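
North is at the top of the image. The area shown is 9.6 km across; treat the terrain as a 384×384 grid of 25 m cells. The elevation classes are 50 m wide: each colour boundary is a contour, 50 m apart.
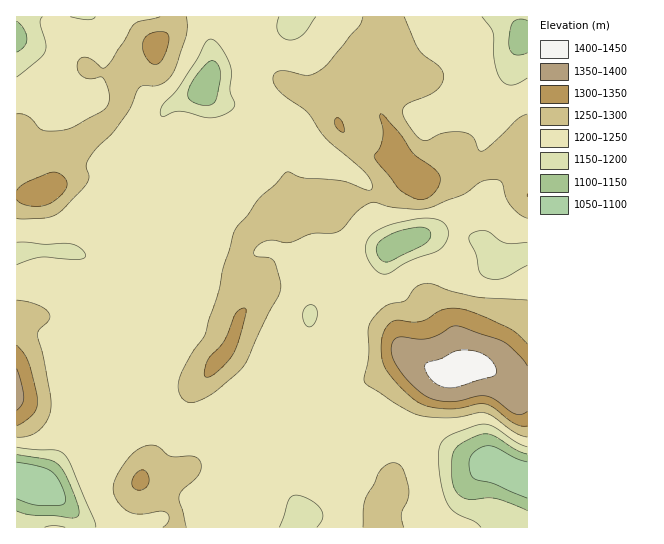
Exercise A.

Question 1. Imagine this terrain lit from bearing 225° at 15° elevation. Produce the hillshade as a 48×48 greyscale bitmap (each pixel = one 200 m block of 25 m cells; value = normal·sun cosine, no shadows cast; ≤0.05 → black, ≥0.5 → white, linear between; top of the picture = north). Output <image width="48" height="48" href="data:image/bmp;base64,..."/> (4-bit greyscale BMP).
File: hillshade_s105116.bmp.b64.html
<image width="48" height="48" href="data:image/bmp;base64,Qk32BAAAAAAAAHYAAAAoAAAAMAAAADAAAAABAAQAAAAAAIAEAAATCwAAEwsAABAAAAAAAAAAAAAAABEREQAiIiIAMzMzAERERABVVVUAZmZmAHd3dwCIiIgAmZmZAKqqqgC7u7sAzMzMAN3d3QDu7u4A////AGQgA5uoiIh2VniHd2Z4mYiZZWZmUzRWdiEROMuZmYh2V4iHd2Z5qYiYVWZlMzRVQxI0neqZqph2Z3d3d2aKqYiHZmZkIjRCEUVp38mKqYd3d3d3d2eZiIiHd2ZTEjQhEnis/qiJl2Z3d3d3d3iIh3h3d2ZTEkQzRrzf/Jd4hlVVVWd3d3d3d3d3dmZTI0VWiu7u2od3dkRFVWd3d3d3d3d3dmZTNGZ63+27qHd3dlVWZmZnd3d3d3d3dmZVV4m+/7qIiHd3dmZnZlVnd3d3d3d3d3dniZvv/5h3d3d3d3d3dlZ3d3d3d3d3d3iJqqz//3ZWd3d3d3d3dmeHd3d3d3d3iJq8zLz//FQ0Z3d3d3eIiIiHd3d3d3iIis7u3M3/yTIkZ3d3d3eJmYh3d3d3d4iIrO/turzbhhElZ3d3d3eJmYd3d3d3d3iJvf25iJmYZRE1Z3d3d3eImId3Z3d3d3eKztuXd3d2VBI1d3d3d3d4iHdmZnd3d3eL3bh2d3ZlMhJGd3d3d3d3iHdlVnd2d3eby3VWZmVDITRXd3d3d3d3d3dlVnd2eIibuENFZUMhElZ3d3d3d3d3eIh1VndmiIiJhjNWVCIiNFZmd3d3d3d3eIl2VnZniHeIdDRWUyNEVkRWZmd3dmZ3d4l2ZmZnmHd3ZVZlQyNEREVWZ3d3ZmZnd4h2ZmZ4iHd3ZmdlQzM0RGZndmZmVmZ3d4h2ZVZ4h3d2ZndlREREVmZmZVZlZ3d4d4h2ZVZ3d3dkRmZVZVRFZmVVVWZneHeId4h2ZVZ3d3dBJFVWZkRWZnZmZ3iIiHiHd4h3Zmd3d3YxJERFZUVoh5mIiZiIiHd3d4iId4iIiHZEZmZndlaKqamZmYiIh3d3eHiIiJmIiHZniaqql3iqqZqZh3eId3d3iHd3iZiIiHd4mrzMqYmZmbupd3eHd3d3d3d3iId3iHd4mrzLmYiJq7uod3d3d3d3d3d3d2ZmZ2Z4m8y5mIiJq5h2Vnd3d3d3d3d3d2VVVlVoq8uHd3eJmXVUNGd3d3d3Znd3d3ZVZVV6y6hVZmeIiHZlRWZ3d3d3d3d3d3dmZmisyoU0VWeJmId2ZmZ3d3d3d4h3eIdmZ5vKqVIkVWeJmHZmZmd3d2d3d3d3eHdmesuHhiE1ZmZ4iFVVVmd3dmZ3d3d3d3ZnrLdXhRJWZmZ3d0RVZmd3dmZ2ZVZ3d3Z5u4VpgxRmZmZnd0VmZ2Z3dmZlMkVnd3eKuWWJYkZ3ZmZ3dlZnd3d4dmZjEleIh4mql1V2RGd3d3d2ZmZ3d3iIdndkJIqpiJqYdUZlVniHd3dlVmd3eIiYd5l1RquoiZhmZmd2Z4h2Z3ZUVmd3iYeHeahlV6yoiHVWZ3h2eIdlZnZEVWZ3iHZ3iadVV6y4d2VWd3d3mXVVZmVDRXeIh2Z3ipdVVqyndlVnd3d5l1VWZmVDRYmph2Z3iYVEVpqHZVVnd3eJhlVmd2VDRbu5dVVnh1REVoh2ZVVnd3eIdUVndmUzVrunVEZ4dTNVVnd2ZlVnh3eIZFZndlQ0aA=="/>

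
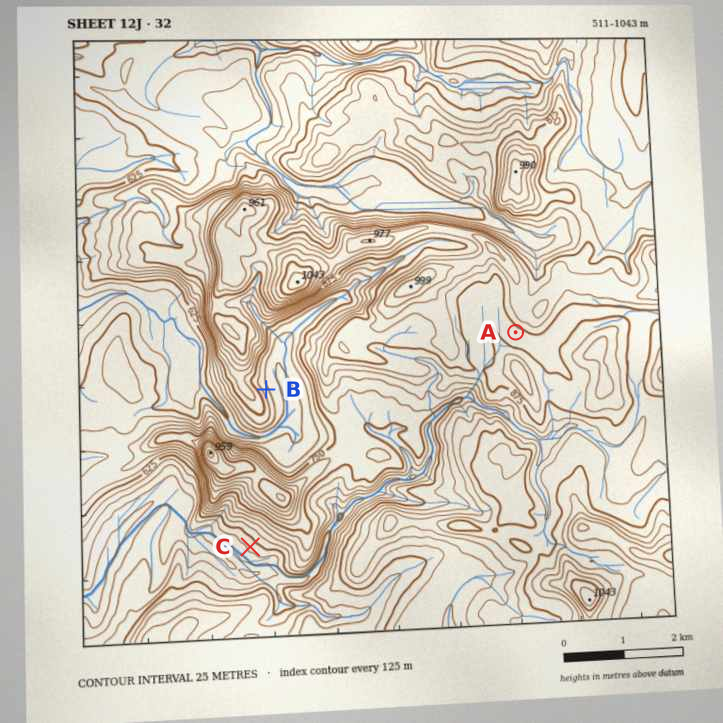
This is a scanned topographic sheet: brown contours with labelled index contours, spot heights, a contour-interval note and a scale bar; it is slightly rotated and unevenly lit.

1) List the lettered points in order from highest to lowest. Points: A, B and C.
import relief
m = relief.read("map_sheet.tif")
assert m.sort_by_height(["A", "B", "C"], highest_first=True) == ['A', 'B', 'C']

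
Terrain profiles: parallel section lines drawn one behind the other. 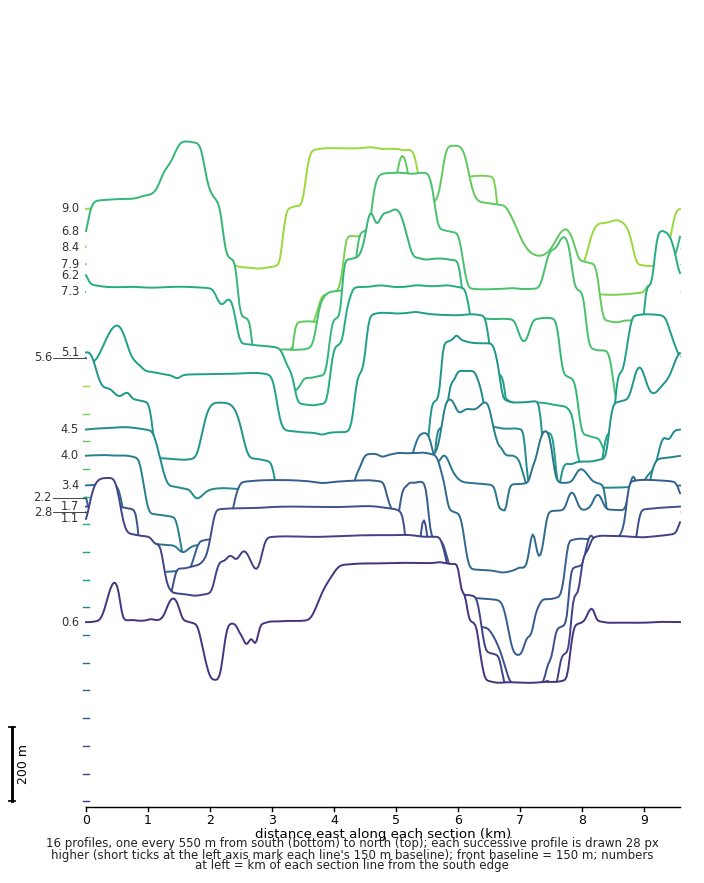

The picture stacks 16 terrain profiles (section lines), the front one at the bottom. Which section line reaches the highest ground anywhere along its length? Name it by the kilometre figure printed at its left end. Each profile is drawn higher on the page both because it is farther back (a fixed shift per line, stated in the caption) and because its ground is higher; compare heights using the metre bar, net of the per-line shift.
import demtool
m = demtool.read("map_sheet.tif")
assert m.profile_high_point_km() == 6.8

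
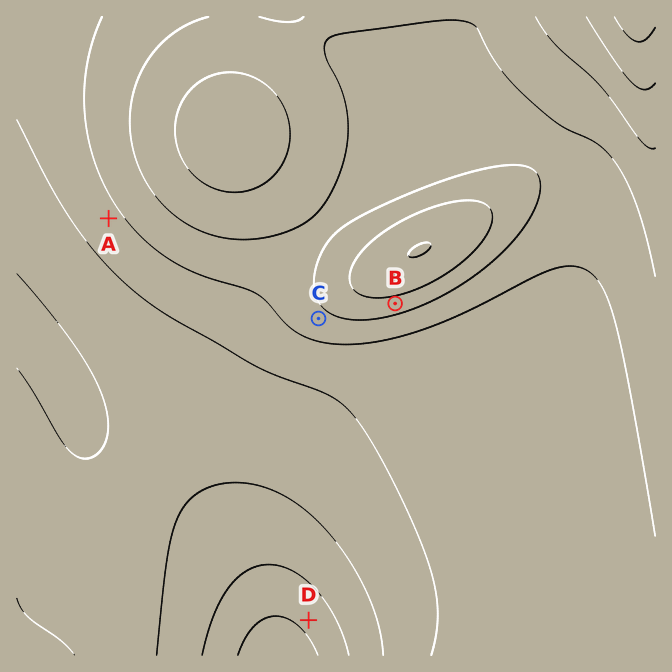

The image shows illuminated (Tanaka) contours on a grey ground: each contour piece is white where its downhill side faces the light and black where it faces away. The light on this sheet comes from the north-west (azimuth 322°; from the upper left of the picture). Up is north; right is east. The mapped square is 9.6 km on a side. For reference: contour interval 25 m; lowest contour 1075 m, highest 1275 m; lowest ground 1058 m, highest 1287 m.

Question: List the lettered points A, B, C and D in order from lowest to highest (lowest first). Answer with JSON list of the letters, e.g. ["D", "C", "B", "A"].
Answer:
["D", "A", "C", "B"]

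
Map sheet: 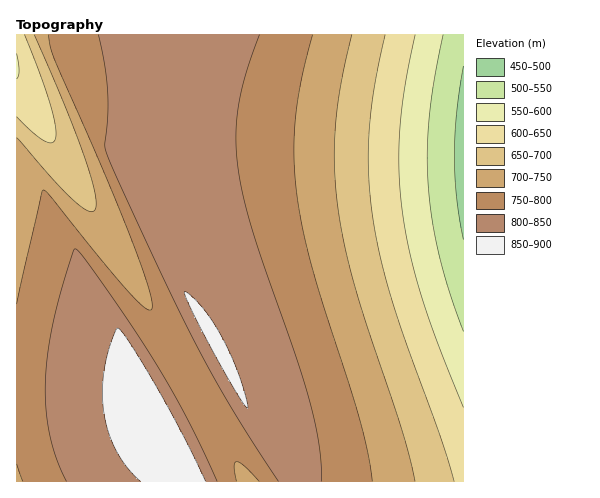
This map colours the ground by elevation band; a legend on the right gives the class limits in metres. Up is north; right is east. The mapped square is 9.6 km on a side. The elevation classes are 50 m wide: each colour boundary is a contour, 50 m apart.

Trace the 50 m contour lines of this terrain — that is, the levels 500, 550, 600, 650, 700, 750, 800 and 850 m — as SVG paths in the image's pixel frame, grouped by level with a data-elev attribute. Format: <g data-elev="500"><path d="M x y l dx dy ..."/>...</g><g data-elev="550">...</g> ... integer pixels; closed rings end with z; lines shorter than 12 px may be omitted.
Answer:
<g data-elev="500"><path d="M463 240l-6-42-3-42 3-43 6-47"/></g><g data-elev="550"><path d="M463 331l-13-39-11-37-7-35-4-35-1-34 2-35 5-37 9-44"/></g><g data-elev="600"><path d="M463 407l-25-62-16-48-12-44-8-42-3-41 1-42 5-42 10-51"/><path d="M17 54l2 17-2 8"/></g><g data-elev="650"><path d="M454 481l-13-43-48-134-12-43-8-41-4-44 0-45 5-44 11-52"/><path d="M24 35l17 42 10 31 5 21-1 12-5 2-8-3-25-23"/></g><g data-elev="700"><path d="M415 481l-13-52-47-142-10-40-7-36-3-42 0-42 6-42 11-50"/><path d="M34 35l30 70 21 54 10 34 1 11-1 6-3 2-4-1-15-12-20-20-36-41"/></g><g data-elev="750"><path d="M237 481l-3-15 1-3 2-1 8 5 14 14"/><path d="M372 481l-4-29-9-35-49-157-13-63-3-40 1-38 6-39 12-45"/><path d="M17 464l6 17"/><path d="M48 35l2 12 5 14 48 109 31 77 14 40 4 21-1 2-5-1-15-15-81-98-7-6-1 3-25 111"/></g><g data-elev="800"><path d="M217 481l-28-59-32-56-52-79-23-32-7-6-11 30-10 40-6 32-3 30 1 28 4 26 7 24 9 22"/><path d="M321 481l-2-36-9-42-13-45-44-125-9-35-6-29-2-32 2-31 8-32 13-39"/><path d="M98 35l6 26 3 25 1 28-3 31 4 14 53 116 37 76 35 62 44 68"/></g><g data-elev="850"><path d="M206 481l-21-43-26-46-28-47-13-17-2 2-5 13-7 25-2 22 2 23 5 19 7 19 11 16 14 14"/><path d="M247 408l-1-9-7-23-17-38-19-30-10-11-8-6 4 14 24 46 24 43z"/></g>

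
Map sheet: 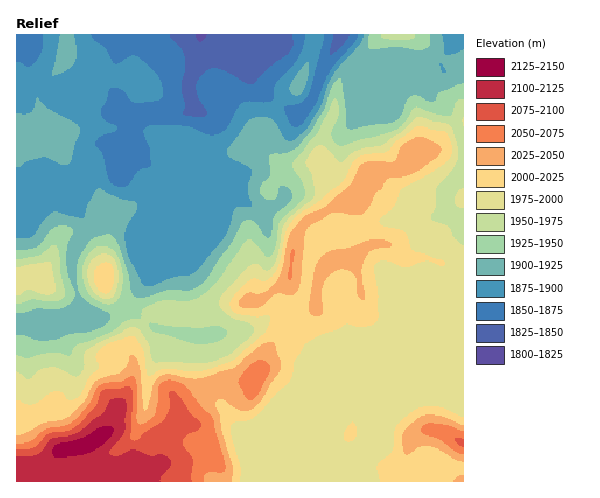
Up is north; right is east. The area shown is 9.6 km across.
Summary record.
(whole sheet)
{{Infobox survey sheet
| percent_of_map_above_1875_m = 91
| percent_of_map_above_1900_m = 75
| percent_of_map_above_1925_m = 63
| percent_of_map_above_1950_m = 56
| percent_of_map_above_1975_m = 49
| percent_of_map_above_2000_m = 27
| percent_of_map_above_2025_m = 15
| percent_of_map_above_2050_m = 8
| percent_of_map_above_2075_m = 6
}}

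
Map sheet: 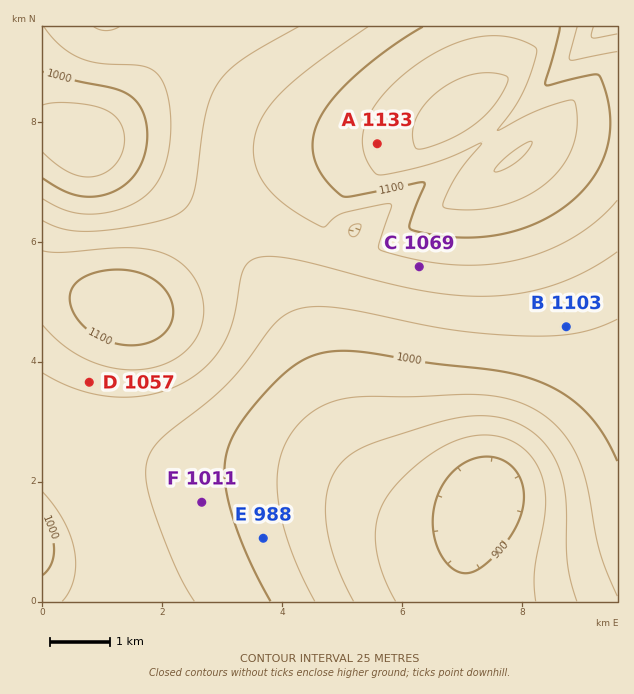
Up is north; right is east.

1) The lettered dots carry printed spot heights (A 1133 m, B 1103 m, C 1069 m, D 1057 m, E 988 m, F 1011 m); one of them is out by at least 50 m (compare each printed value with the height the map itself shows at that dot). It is B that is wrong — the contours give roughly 1028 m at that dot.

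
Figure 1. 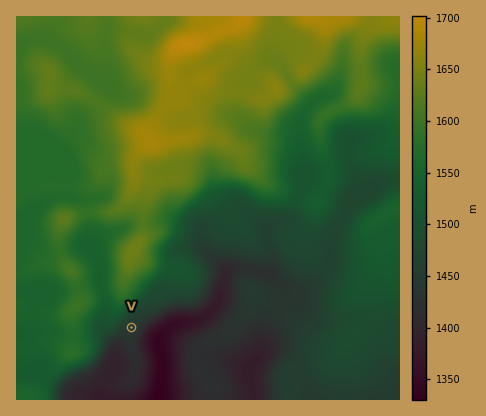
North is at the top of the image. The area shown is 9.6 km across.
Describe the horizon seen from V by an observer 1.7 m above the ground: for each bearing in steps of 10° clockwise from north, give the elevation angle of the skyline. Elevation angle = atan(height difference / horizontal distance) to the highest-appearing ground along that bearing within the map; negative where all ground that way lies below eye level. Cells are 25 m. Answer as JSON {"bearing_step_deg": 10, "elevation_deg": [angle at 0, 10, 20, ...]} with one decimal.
{"bearing_step_deg": 10, "elevation_deg": [8.3, 6.5, 4.9, 2.6, 2.1, 1.8, 1.1, 0.8, 0.6, 0.5, 0.4, 0.2, -0.7, -0.6, -1.1, -2.6, -3.0, -1.9, -1.5, -1.7, -2.0, -1.7, -1.2, 1.8, 4.7, 5.2, 5.1, 5.3, 6.4, 7.3, 8.1, 8.6, 9.0, 9.4, 9.8, 9.5]}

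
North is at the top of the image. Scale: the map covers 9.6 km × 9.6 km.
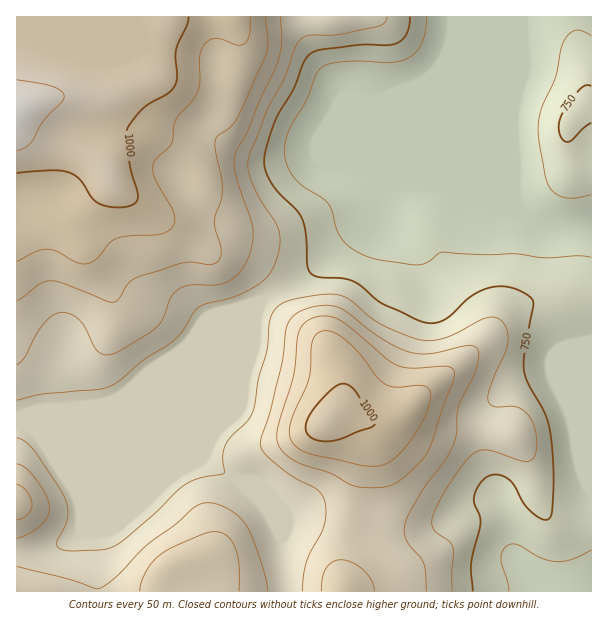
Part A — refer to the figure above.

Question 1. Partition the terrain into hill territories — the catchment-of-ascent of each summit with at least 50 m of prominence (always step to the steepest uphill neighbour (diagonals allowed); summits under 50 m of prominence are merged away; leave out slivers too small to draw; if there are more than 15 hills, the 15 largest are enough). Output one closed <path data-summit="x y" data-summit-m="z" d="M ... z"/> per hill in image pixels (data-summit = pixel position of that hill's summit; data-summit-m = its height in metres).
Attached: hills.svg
<path data-summit="17 110" data-summit-m="1086" d="M518 16l-501 0-1 401 8-1 20-7 27 0 39-6 84-35 69-68 57-35 40-36 20-7 4-4 8-32 46 1 62 24 19 1-5-26 2-21-4-24 0-25 6-35z"/><path data-summit="327 420" data-summit-m="1022" d="M431 186l-39 0-8 32-4 4-20 7-40 36-47 27-13 10-4 12 0 13-3 9-43 102-6 20 23 17 10 5 23 21 9 11 6 4 12 4 28 2 48 12 23 2 27-2 24-8 43-22 14-4 4 2 4 4 4 12 10 40 26 28 10 4 39-1 1-362-46-1-15-6-10-8-21-1-47-19z"/><path data-summit="185 561" data-summit-m="920" d="M258 306l-142 143-32 79-13 12-9 4-23 6-23 2 1 40 269-1-4-57-5-9-17-24-12-13-44-30 6-20 43-102z"/><path data-summit="344 591" data-summit-m="931" d="M494 500l-21 6-36 20-42 10-41-4-39-10-28-2-18-8 13 22 4 57 266 1-1-3-9-3-26-28-12-49-6-7z"/><path data-summit="582 108" data-summit-m="760" d="M591 16l-73 1 0 64-6 35 4 84 4 12 4 4 13 7 17 5 38-3z"/><path data-summit="17 503" data-summit-m="922" d="M198 366l-88 37-39 6-27 0-28 10 1 133 13 0 32-8 9-4 13-12 32-79z"/>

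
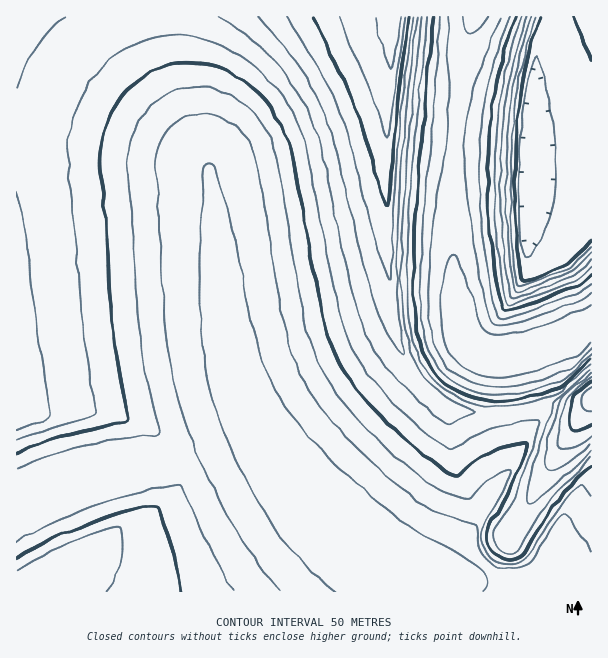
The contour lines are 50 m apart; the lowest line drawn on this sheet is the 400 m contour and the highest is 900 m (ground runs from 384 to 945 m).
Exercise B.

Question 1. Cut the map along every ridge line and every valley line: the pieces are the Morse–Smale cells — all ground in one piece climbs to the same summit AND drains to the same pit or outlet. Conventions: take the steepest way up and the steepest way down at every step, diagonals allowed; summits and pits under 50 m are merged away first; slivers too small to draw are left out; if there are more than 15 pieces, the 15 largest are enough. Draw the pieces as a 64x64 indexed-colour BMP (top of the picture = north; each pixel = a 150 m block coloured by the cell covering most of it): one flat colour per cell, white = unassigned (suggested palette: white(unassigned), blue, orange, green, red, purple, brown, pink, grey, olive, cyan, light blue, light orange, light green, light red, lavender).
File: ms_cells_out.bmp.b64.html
<image width="64" height="64" href="data:image/bmp;base64,Qk12CAAAAAAAAHYAAAAoAAAAQAAAAEAAAAABAAQAAAAAAAAIAAATCwAAEwsAABAAAAAAAAAA////ALR3HwAOf/8ALKAsACgn1gC9Z5QAS1aMAMJ34wB/f38AIr28AM++FwDox64AeLv/AIrfmACWmP8A1bDFACIiIiIiIiIiIiIiIiIiIiIiIiIiIlVVVVVVVVVVWZlVIiIiIiIiIiIiIiIiIiIiIiIiIiIiVVVVVVVVVVVVlVUiIiIiIiIiIiIiIiIiIiIiIiIiIiJRERFVVVVVVVVVVSIiIiIiIiIiIiIiIiIiIiIiIiIiERERERVVVVVVVVVVIiIiIiIiIiIiIiIiIiIiIiIiIiEREREREVVVVVVVVVUiIiIiIiIiIiIiIiIiIiIiIiIiERERERERVVVVVVVVVSIiIiIiIiIiIiIiIiIiIiIiIiERERERERFVVVVVVVVVIiIiIiIiIiIiIiIiIiIiIiIhERERERERERVVVVVVVVUiIiIiIiIiIiIiIiIiIiIiIhEREREREREREVVVVVVVVSIiIiIiIiIiIiIiIiIiIiIhERERERERERERVVVVVVVVESIiIiIiIiIiIiIiIiIiIiEREREREREREREVVVVVVVURESIiIiIiIiIiIiIiIiIiERERERERERERERFVVVVVVRERERIiIiIiIiIiIiIiIiEREREREREREREREVVVVVVVEREREREiIiIiIiIiIiIiERERERERERERERERFVVVVVURERERERERESIiIiIiIiEREREREREREREREREVVVVVVREREREREREREREiIiIiIRERERERERERERERERFVVVVVEREREREREREREREiIiIREREREREREREREREREVVVVVURERERERERERERERESIRERERERERERERERERERVVVVVRERERERERERERERERERERERERERERERERERERFVVVVVEREREREREREREREREREREREREREREREREREREVVVVVUREREREREREREREREREREREREREREREREUREREiFWIhRERERERERERERERERERERERERERERERFERERESIiIiIERERERERERERERERERERERERERERERFERERESIiIiIgRERERERERERERERERERERERERERERFERERERIiIiIiBERERERERERERERERERERERERERERFEREREREiIiIiIEREREREREREREREREREREREREREREURERERESIiIiIgREREREREREREREREREREREREREREURERERDMziIiIiBERERERERERERERERERERERERERERREREQzMzMzOIiIERERERERERERERERERERERERERERRERERDMzMzMzM4gRERERERERERERERERERERERERERFERERDMzMzMzMzMxEREREREREREREREREREREREREREUREREMzMzMzMzMzERERERERERERERERERERERERERERREREQzMzMzMzMzMRERERERERERERERERERERERERERFERERDMzMzMzMzMxEREREREREREREREREREREREREREUREREMzMzMzMzMzERERERERERERERERERERERERERERREREQzMzMzMzMzMRERERERERERERERERERERERERERRERERDMzMzMzMzMxERERERERERERERERERERERERERFEREREMzMzMzMzMzEREREREREREREREREREREREREREUREREMzMzMzMzMzMRERERERERERERERERERERERERERREREQzMzMzMzMzMxERERERERERERERERERERERERERFERERDMzMzMzMzMzEREREREREREREREREREREREREREUREREMzMzMzMzMzMRERERERERERERERERERERERERERREREQzMzMzMzMzMxERERERERERERERERERERERERERFERERDMzMzMzMzMzEREREREREREREREREREREREREREUREREMzMzMzMzMzMRERERERERERERERERERERERERERREREQzMzMzMzMzMxERERERERERERERERERERERERERFERERDMzMzMzMzMzEREREREREREREREREREREREREREUREREQzMzMzMzMzMRERERERERERERERERERERERERERRERERDMzMzMzMzMxERERERERERERERERERERERERERFEREREMzMzMzMzMzEREREREREREREREREREREREREREUREREQzMzMzMzMzMRERERERERERERERERERERERERERRERERDMzM2YzMzMxERERERERERERERERERERERERERFEd3d3ZmZmZjMzMzEREREREREREREREREREREREREREXd3d3dmZmZmMzMzMRERERERERERERERERERERERERERd3d3d2ZmZmYzMzMxERERERERERERERERERERERERERF3d3d3ZmZmZjMzMzEREREREREREREREREREREREREREXd3d3dmZmZmMzMzMRERERERERERERERERERERERERERd3d3d2ZmZmYzMzMxEREREREREREREREREREREREREREXd3d3dmZmZjMzMzERERERERERERERERERERERERERERd3d3d2ZmZmYzMzMRERERERERERERERERERERERERERF3d3d3ZmZmZjMzMxEREREREREREREREREREREREREREXd3d3dmZmZmMzMzERERERERERERERERERERERERERERd3d3d2ZmZmYzMzMRERERERERERERERERERERERERERF3d3d3dmZmZmMzMxEREREREREREREREREREREREREREXd3d3d2ZmZmYzMz"/>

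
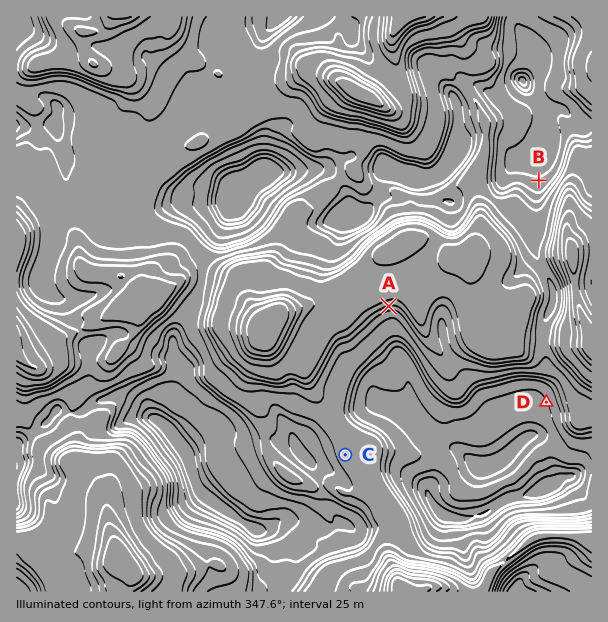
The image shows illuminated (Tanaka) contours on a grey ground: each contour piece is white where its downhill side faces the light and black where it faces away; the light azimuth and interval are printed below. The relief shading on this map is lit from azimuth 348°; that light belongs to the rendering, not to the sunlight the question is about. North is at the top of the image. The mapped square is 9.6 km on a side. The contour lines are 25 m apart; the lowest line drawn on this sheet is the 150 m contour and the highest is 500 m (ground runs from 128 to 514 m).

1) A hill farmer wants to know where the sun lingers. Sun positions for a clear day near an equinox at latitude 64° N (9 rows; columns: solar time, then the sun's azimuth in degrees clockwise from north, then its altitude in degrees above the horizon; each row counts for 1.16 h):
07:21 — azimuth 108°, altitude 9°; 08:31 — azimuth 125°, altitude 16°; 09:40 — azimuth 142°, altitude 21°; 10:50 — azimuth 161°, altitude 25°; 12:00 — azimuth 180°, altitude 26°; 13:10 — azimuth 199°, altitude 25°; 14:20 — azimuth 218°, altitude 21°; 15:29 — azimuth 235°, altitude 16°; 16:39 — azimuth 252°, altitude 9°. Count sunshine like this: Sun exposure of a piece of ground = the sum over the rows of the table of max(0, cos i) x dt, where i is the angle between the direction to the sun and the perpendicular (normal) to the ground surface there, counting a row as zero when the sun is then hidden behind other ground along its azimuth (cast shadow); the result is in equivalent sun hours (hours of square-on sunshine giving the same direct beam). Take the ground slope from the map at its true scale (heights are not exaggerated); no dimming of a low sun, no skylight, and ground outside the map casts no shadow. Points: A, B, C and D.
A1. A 5.1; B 2.6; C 3.4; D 3.3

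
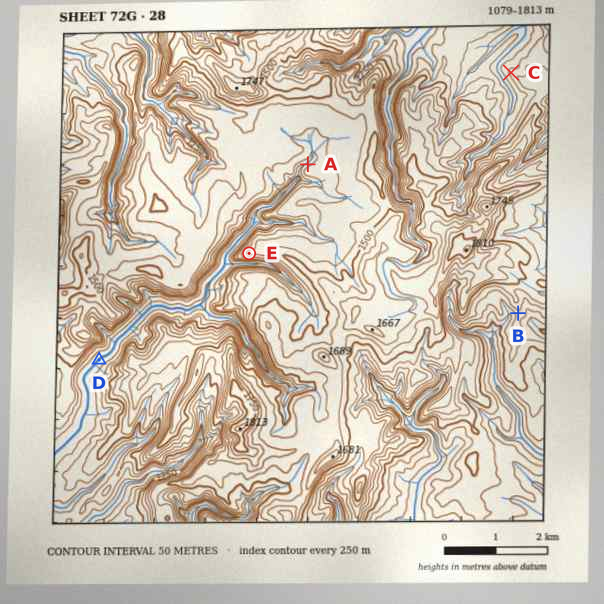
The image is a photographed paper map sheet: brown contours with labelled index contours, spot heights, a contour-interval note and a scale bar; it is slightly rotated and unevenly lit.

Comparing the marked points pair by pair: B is above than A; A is above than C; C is below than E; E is above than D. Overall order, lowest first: D C A B E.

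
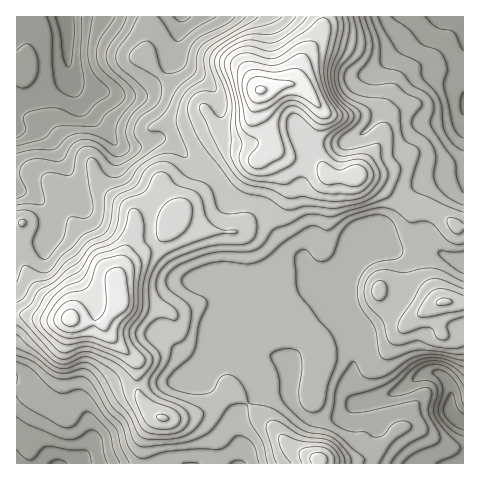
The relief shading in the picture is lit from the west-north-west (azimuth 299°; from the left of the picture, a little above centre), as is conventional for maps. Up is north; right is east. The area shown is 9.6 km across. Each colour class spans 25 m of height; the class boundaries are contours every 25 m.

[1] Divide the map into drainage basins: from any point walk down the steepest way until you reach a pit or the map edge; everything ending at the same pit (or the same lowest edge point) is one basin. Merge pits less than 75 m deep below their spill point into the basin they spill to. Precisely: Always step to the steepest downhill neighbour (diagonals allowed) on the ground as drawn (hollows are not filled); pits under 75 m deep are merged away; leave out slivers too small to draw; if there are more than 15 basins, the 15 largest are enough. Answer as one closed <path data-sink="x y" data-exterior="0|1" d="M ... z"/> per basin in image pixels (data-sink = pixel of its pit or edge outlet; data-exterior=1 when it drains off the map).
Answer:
<path data-sink="463 421" data-exterior="1" d="M273 147l-15 15 0 13-6 34-7 16-6 6-23 1-14-2-28-13-7 15-40 31-7 9-2 6 2 24-15 20 0 5 4 8 27 26 1 30 4 8 14 16 9 3 14 0 17-3 13-6 22-21 35 32 27 28 27 11 1 5 143 0 1-236-8-2-24-16-29-7-27-20-12-6-7-2-14 2-13-1-10-11-33-8-10-6z"/><path data-sink="64 17" data-exterior="1" d="M322 16l-305 0-1 298 34 6 21-2 32 6 17-22-2-16 2-14 7-9 40-31 7-15 28 13 35 2 8-7 7-16 6-34 0-13 15-15 4 4 10 6 28 6 6 3-5-13-1-14 7-20 0-9-18-22-12-5 11-24 17-25 3-7z"/><path data-sink="463 17" data-exterior="1" d="M463 16l-140 0-3 18-17 25-11 24 12 5 18 22 0 9-7 20 0 8 3 12 10 16 8 2 21-2 7 2 12 6 27 20 29 7 27 17 5 0z"/><path data-sink="57 463" data-exterior="1" d="M25 315l-9 0 1 149 302-1 0-4-27-11-27-28-35-32-19 19-12 7-21 4-14 0-9-3-7-6-10-14-2-34-27-26-5-12-7 1-26-6-21 2z"/>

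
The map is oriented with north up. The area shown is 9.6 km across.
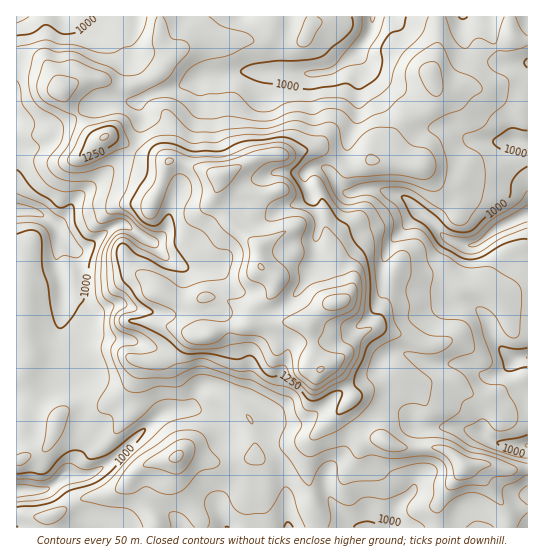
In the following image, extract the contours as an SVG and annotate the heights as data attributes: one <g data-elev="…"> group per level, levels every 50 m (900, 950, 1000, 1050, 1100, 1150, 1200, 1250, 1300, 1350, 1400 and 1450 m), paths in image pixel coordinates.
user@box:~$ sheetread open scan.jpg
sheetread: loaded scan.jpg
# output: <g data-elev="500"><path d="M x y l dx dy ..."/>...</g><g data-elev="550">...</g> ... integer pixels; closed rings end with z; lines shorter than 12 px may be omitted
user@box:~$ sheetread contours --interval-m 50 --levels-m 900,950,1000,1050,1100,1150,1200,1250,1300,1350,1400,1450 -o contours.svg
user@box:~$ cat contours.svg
<g data-elev="900"><path d="M17 484l30 3 2 2-2 2-7 3-23 3"/><path d="M527 222l-29 11-21 13-8 0 0-1 12-6 16-16 30-18"/><path d="M17 203l19 6 8 6-2 2-25-1"/><path d="M375 17l-2 5-3-5"/></g><g data-elev="950"><path d="M17 479l29 1 6-3 10-11 5-3 4 1 14 6 16-3 2 0-4 6-7 5-26 8-17 12-32 4"/><path d="M527 228l-24 9-22 14-10 3-9-2-15-9-5-4-2-5 2-1 21 4 11-2 19-16 25-16 9-12"/><path d="M17 194l26 10 12 10 10 5 5 12 12 18 0 5-4 4-13-2-10 3-6-25-5-7-10-4-17 0"/><path d="M29 17l-12 6"/><path d="M384 17l-4 16-10 14-5 15-19 5-16 8-16 2-8-2-1-2 2-2 22-3 8-5 23-29 2-8 0-9"/></g><g data-elev="1000"><path d="M284 527l3-5 3 1 3 4"/><path d="M354 527l3-3 8-2 14 2 11-3 4 2 2 4"/><path d="M17 474l13-2 15 2 5-4 12-14 11-6 9 2 8 7 12-2 10-6 26-20 5-2 2 1-6 9-25 29-16 13-29 10-19 12-13 3-20 1"/><path d="M527 454l-14-3-16-8 3-2 27-6"/><path d="M527 367l-16 4-5 0-7-21 2-4 16 3 10-1"/><path d="M527 239l-8 0-14 4-27 15-8 1-7-1-24-13-12-18-15-10-10-20 5-1 8 4 20 15 15 14 9 3 10 0 5-3 12-12 21-16 3-6 1-10 2-6 6-7 8-6"/><path d="M17 170l4 3 12 16 16 10 8 7 5 2 8-4 3 1 2 17 2 7 6 8 11 4 1 2-6 20-5 36-12 19-10 10-3 0-2-2-5-13-4-28-6-18-1-32-4-4-5-1-15 4"/><path d="M527 157l-25-7-6-4-3-4 2-4 15-10 17 2"/><path d="M96 17l-15 13-6 3-13 1-16-9-15 8-14 3"/><path d="M406 17l-4 12-12 5-8 11-1 5 1 13-4 13-5 5-12 8-4 0-11-6-33 6-10 0-42-7-12-4-8-5 2-4 11-5 23-3 32-1 13-4 28-24 3-7-1-8"/></g><g data-elev="1050"><path d="M171 527l-2-13 5-2 10 3 11 12"/><path d="M207 527l2-6-4-19 2-5 4-5 8-1 6 2 9 14 7 6 6 1 16 0 7-4 12-20 4-3 4 2 3 4 5 18 7 16"/><path d="M328 527l3-9-3-17 2-4 12 7 8 1 15-8 18 2 7-1 15-6 9-8 3 2 0 5-9 14-1 6 3 6 11 6 4 4"/><path d="M466 527l7-5 4-1 10 2 7 4"/><path d="M517 527l5-9 5-5"/><path d="M42 523l8 1 8-3 7-7 2-4-1-3-9 1-23 7 0 2 1 2z"/><path d="M527 505l-6-6-2-4 2-5 6-4"/><path d="M17 465l8-2 6-8-5-3-9 3"/><path d="M527 458l-13-2-26-9-15-8-9-9 2-3 16-8 5 2 7 8 5 2 11-2 7-7 1-5-1-8-11-22-4-2-16-2-7-6 1-4 10-6 2-6-16-51 1-2 2-1 10 3 7 7 10 17 5 4 6-1 2-4 2-28 0-12-2-7-5-5-23-14-21 1-9-3-23-14-16-20-5-2-13 0-6-21-13-11-5-7 3-2 10-1 16 2 33 21 11 13 6 2 7-2 15-22 3-15 1-13-3-16-4-5-13-7-2-8 2-3 13-4 6-4 7-11 14-12 3-10 0-14-17-10-3-4 0-4 9-10 16-1 14-5"/><path d="M43 451l4 0 4-3 11-14 7-21 0-4-2-2-4-1-5 1-8 7-8 35z"/><path d="M17 81l3 6 3 18 11 17 1 4-3 9 7 12-5 14 4 12 8 10 9 6 10 3 18-1 2 4-2 19 5 15 5 3 14-1-9 23-3 20 1 23 8 16 0 22-3 15 8 27-2 9-9 16 0 8 3 3 11 4 2 14 3 3 21-15 17-16 7-3 32-1 4 4 3 6-1 4-3 2-23 5-8 4-35 32-24 26-22 12-4 4 0 2 2 1 47 9 8 7 5 10"/><path d="M527 36l-6-7-5-12"/><path d="M147 17l-4 13-8 13-4 3-8 2-10 5-14 0-22-8-18-1-12-4-30 7"/><path d="M307 17l-10 24 1 4 4 2 4 0 4-3 11-19 1-4-5-4"/><path d="M428 17l-6 17-22 24-6 12-5 16-8 8-19 13-5 1-10-7-5-3-16 0-15 3-22 1-16 8-10 2-10-3-18-16-25 1-11 2-20-10 1-3 6-10 9-8 11-5 24-5 24-13-1-4-4-4-26-7-14-10"/><path d="M504 17l-9 26-2 1-15-6-5 3-5 6-3 1-6-2-5-7-8-22"/></g><g data-elev="1100"><path d="M125 494l9-1 12-6 18 7 13-1 9-6 12-14 5-3 13-3 3-2 1-4-10-11-5-12-4-5-11-3-15 2-36 24-12 12-8 11-4 10 3 4z"/><path d="M252 465l9 0 4-4-2-8-8-10-4 3-6 11 1 5z"/><path d="M527 463l-56-16-17-12-14-6 1-4 18-12 4-11 10-7-1-5-7-13-17-12 1-3 4-3 21-8 0-6-3-16-4-5-4-3-22-3-8-6-3-21 3-18-5-11-3-13-3-7-7-3-22 3-2-4 2-17-7-14-9-8-6-3-6-1-16 3-4-2-2-3 2-3 13-6 21-3 26 1 26 9 6 0 4-2 3-4 2-10 0-16-6-18-11-10-1-4 3-4 8-5 24-10 9-10 9-7 1-4-2-4-7-6-19-8-11-22-2-3-4-1-19 11-9 9-3 8 1 18-4 6-17 16-13 5-14 7-5 0-12-12-11-2-6 0-12 6-14-3-8 0-16 7-8 2-12 0-26-5-15 3-15 0-6-4-13-13-13-4-16 2-9 9-5 1-9-5-2-3 1-3 39-20 23-29 0-4-3-4-15-4-8-21"/><path d="M251 423l2 1 0-4-6-5-1 0 1 3z"/><path d="M157 17l-2 4-3 18 2 16-7 12-8 7-8 2-8-1-13-8-17-6-16-8-7-2-13 1-12-4-7 2-4 4-5 23 1 14 5 11 7 7 16 9 5 8-2 16-14 19 0 4 2 5 6 6 8 4 11 1 16 0 5 2 1 6-3 17 5 16 5 1 14-4 5 0 5 2 5 6-1 3-10 0-8 4-9 13-3 14 0 16 1 17 3 4 7 5 2 3-3 9-1 8 1 7 5 8-5 9 0 7 14 34 5 4 7 1 21-7 20 1 5-2 10-8 9-3 16 4 32 11 25 13 8 7 3 14-6 16 0 8 11 15 11 17 5 6 3 0 1-1 5-11 5-7 8-5 4 0 3 2 3 16 4 5 14-3 22-1 6-2 6-7 6-2 18-5 14-1 6 3 2 4-3 13 0 12-4 11 1 4 5 3 5-1 8-10 6-4 15-6 11 2 18 10 4 1 0-18 24-12"/></g><g data-elev="1150"><path d="M451 490l18-5 17 0 7-7 19-3 4-2 1-4-3-3-18-8-27-7-22-11-10-2-24-1-7-2-5-5-3-15 2-6 3-3 7-2 15 2 2-1 3-9 2-13-2-5-22-19-4-4 0-2 5-1 18 2 10-1 12-7 3-7-4-2-21-3-17-12-2-4 1-13-3-14 5-18 0-14-2-5-4-3-6 0-13 10-3 0-1-8 3-27-9-16-4-5-5-3-18 3-8-3-7-8-13-27 4-2 5 1 16 12 48-3 32 4 7-4 3-6-1-10-5-8-4-3-15-3-16-16-13-2-8 1-7 3-17 18-4 1-4-5-4-18-3-3-5-2-16 3-20-4-27 7-21 0-19 1-13 3-20 0-8-5-15-15-5-3-4 2-2 8-3 4-12 8-7 1-4-3-6-11-6-4-7 0-21 4-12-3-3-2 0-8 4-7 10-8 13-3 5-4 0-4-3-5-34-14-15 2-10-2-4 1-8 22 0 7 2 5 7 8 29 12 1 3-1 8-6 17-10 16 0 7 6 5 9 2 13-1 19-6 7 1 0 10-7 28 1 8 3 1 12 0 5 2 14 13 16 10 2 3-2 5-4 1-11-4-15-9-6-1-8 5-6 12 0 26 2 14 4 4 10 4 4 6-2 2-9 7-2 5 1 6 4 6 15 6 4 4-2 4-13 1-5 5 1 10 7 10 7 5 5 2 31 0 6-1 20-10 7-1 36 12 15 3 39 18 4 14 6 12-7 13 0 5 3 6 7 6 8 1 13-6 17-4 6 2 5 8 4 2 13-3 22 4 26-3 14 1 6 2 6 6 2 6-1 15 1 3z"/><path d="M174 474l5 0 4-3 10-13 2-11-1-4-4-3-7-1-8 3-27 17-5 6 2 2 14 2z"/><path d="M433 95l4 1 3-1 2-3 1-6-3-19-3-4-4-1-10 3-4 6 6 15z"/></g><g data-elev="1200"><path d="M456 479l6 1 9-2 10-8 10-5-6-4-18-4-20-11-8-1-6 1-1 1 1 2 10 5 7 7 4 16z"/><path d="M172 462l6 0 3-3 2-5-1-3-5 0-6 4-2 4z"/><path d="M389 451l12 0 4-1 2-3-22-17-6-1-6 4-3 4 2 5 7 6z"/><path d="M311 439l6 1 21-10 19-13 10-10 5-8 2-8 0-5-7-11 6-20 6-8 20-10 2-3-7-13-4-19-3-3-6-2-3-3-4-28 0-25-7-26-6-4-14 1-6-2-7-8-12-21-4-5-5 0-8 6-6-6 0-5 7-7 21-11 2-6-2-8-4-3-12-1-20-5-25 5-19-1-13 2-19 7-22 0-20-8-12 1-8 2-8 5-9 10-9 34-8 18 1 2 10 7 15 13 9 4 11 2 4 25-2 2-5-1-23-11-14-10-7 1-5 7-2 11 4 28 3 4 9 6 10 14-3 2-12 4-3 4 1 4 4 4 14 4 7 4 8 7 4 5-1 3-6 3-22 1-2 3 0 2 4 4 5 3 23 4 8-1 11-5 26-5 34 12 16 0 16 12 17 4 8 3 5 5 6 14 12 4-1 8-6 14z"/><path d="M74 166l15-2 39-18 0-5-7-18-4-2-7 0-20 5-5 2-17 30 1 5z"/><path d="M369 165l8-2 2-4-5-4-5 0-3 6z"/><path d="M59 101l6 1 4-3 9-13 0-4-1-3-18-4-6 3-5 8-1 5 4 6z"/></g><g data-elev="1250"><path d="M337 414l4 0 9-4 11-9 1-7-8-11 2-9 12-28 17-13 1-8-4-10-8-2-3-2-1-7 0-26-3-17-3-8-11-14-5-13-11-8-14-19-2 0-4 6-3 1-8-3-6-14-9-15 1-4 15-17 0-4-14-9-11-3-39 4-18 9-7 1-25 0-26-8-8 0-5 3-5 8-3 21-14 24-1 7 11 15 9 5 7-1 9-10 4 0 4 12 0 19 12 17 1 6-2 2-4 1-16-3-29-15-12-10-6 1-2 5 0 5 5 24 16 21 15 11-2 3-3 1-18 4-1 2 1 1 13 5 18 8 24 18 24 1 28 5 14-3 4 3 11 15 5 3 11-1 17 13 11 11 7 0 17-9 7 0 1 3-5 15z"/><path d="M82 158l5-1 14-5 14-9 3-6-3-9-4-2-5 0-15 7-4 5-7 16 0 3z"/></g><g data-elev="1300"><path d="M310 394l8 0 28-15 12-21 4-18 10-11-2-2-11 1-3-1 7-10 2-10 1-25-4-16-4-4-8-5-11-17-12-13-4 2-5 11-4 1-1-4 2-14-3-6-6-6-16-5 6-11-3-10-8-8-14-3 3-4 13-4 6-4 3-5-2-7-7-6-9-2-27 4-21 9-9 2-30 0-22-8-10 2-3 7-1 23-14 21 0 7 2 6 7 4 5-2 16-38 6-5 6 1 7 6 2 8-1 6-7 15 2 11 4 4 14 8 12 14 14 4 2 3 1 5-4 14-3 5-24 4-17 6-6-1-12-9-13-6-9-2-7 0-2 3 0 2 7 20 7 6 24 10 2 6-9 8-1 2 19 20 8 2 17 0 35-6 9 0 6 6 9 17 4 1 9-2 3 1 7 12z"/><path d="M100 139l6 0 3-4-2-1-4 0-3 3z"/></g><g data-elev="1350"><path d="M314 390l7-2 21-14 11-17 1-6-1-3-11-9-1-12 2-5 12-7 4-6 3-20-3-14-2-3-4-1-38 12-6 3-11 10-4 1 0-4 5-12 0-15 5-12-3-15 5-12 0-5-3-4-5-1-25 4-7-1 0-7 3-8 5-4 13-7 2-3 0-3-3-4-5-2-15 4-7 0-5-3-3-4 4-6 10-9 22-5 2-5-4-5-6-2-8 1-16 3-28 10-22 1-10 3-1 4 5 10 3 10-2 16 1 5 2 3 11 5 9 11 15 13 4 7 1 8-4 20 6 16-4 4-13 4 4 12-3 7-6 2-20-2-8 1-12 8-1 4 1 4 7 6 11 2 14-2 14-10 32 4 5 4 6 12 3 2 4 0 10-5 2 5 4 20 15 13z"/><path d="M199 302l10 0 5-3 1-2-5-4-8 0-5 5z"/><path d="M167 165l6-3 0-3-3-1-4 1-1 3z"/></g><g data-elev="1400"><path d="M313 383l6 1 16-11 4-4 5-8 1-4-2-3-18-4-5-4-2-5 9-19 22-10 5-5 3-14 0-6-3-4-35 9-4 3-8 11-24 15 1 4 16 9 6 7 0 4-7 13-1 11 3 5z"/><path d="M267 298l4 1 6-3 9-10 3-7-2-9-12-12-2-5 2-9 11-13-33 6-5 2 2 15-3 21 3 4 14 7z"/><path d="M215 191l2 2 2-1 8-6 13-16 1-4-4-1-22 2-7 3-1 5z"/></g><g data-elev="1450"><path d="M317 371l2 2 3-1 2-5-6 0-1 2z"/><path d="M328 310l9 0 9-4 4-5-1-6-3-1-9 0-11 3-3 4 0 4 2 3z"/><path d="M259 269l3 1 2-1-3-5-3 1z"/></g>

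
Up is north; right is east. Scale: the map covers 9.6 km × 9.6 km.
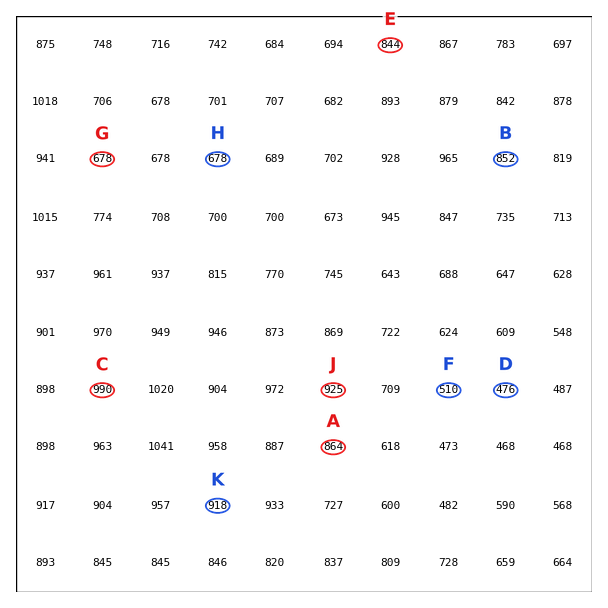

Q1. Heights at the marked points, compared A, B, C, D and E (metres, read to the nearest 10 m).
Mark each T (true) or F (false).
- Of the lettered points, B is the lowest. F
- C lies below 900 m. F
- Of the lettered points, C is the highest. T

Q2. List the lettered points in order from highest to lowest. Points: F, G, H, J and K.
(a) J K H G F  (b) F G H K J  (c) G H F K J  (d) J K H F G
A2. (a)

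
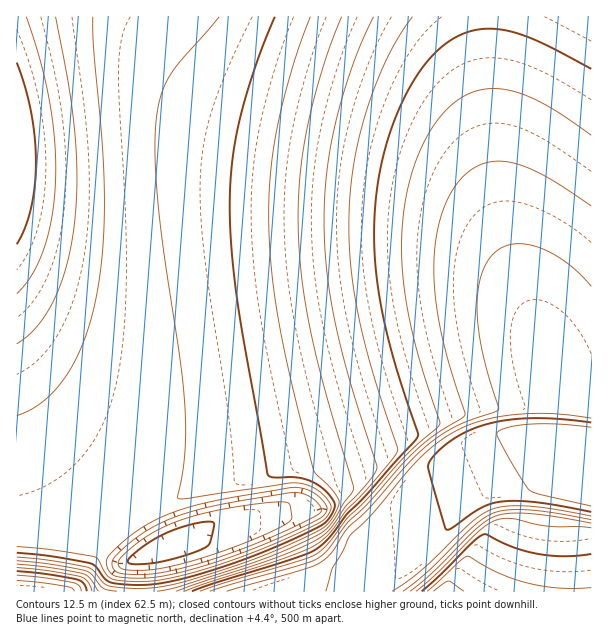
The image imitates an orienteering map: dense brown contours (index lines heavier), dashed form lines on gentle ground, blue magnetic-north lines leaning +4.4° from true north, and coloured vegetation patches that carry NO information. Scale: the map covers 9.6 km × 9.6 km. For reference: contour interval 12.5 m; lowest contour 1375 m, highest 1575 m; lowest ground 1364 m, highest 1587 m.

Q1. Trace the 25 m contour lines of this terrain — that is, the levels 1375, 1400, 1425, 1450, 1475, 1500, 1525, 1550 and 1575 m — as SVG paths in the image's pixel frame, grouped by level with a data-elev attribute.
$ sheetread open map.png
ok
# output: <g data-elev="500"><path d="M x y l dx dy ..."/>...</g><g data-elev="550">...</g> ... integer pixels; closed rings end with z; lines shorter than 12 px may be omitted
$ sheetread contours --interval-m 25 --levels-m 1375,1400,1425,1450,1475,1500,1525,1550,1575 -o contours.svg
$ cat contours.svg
<g data-elev="1375"><path d="M135 564l-7-1 1-5 14-12 18-10 17-8 16-4 15-2 4 0 1 2-4 19-5 5-35 12-17 3z"/><path d="M17 63l8 23 6 25 4 26 1 25-1 24-4 23-6 19-8 16"/></g><g data-elev="1400"><path d="M120 573l-6-3-2-7 2-5 8-9 29-21 34-14 39-10 69-12 9 1 8 4 7 6 4 6 0 3-3 3-30 15-39 16-38 14-31 9-22 4-20 2z"/><path d="M56 17l12 67 7 48 2 48-3 44-7 40-13 35-16 27-11 10-10 8"/></g><g data-elev="1425"><path d="M219 17l-39 45-11 15-9 21-4 25-1 38 4 49 21 152 5 45 0 46-7 45 11 0 99-15 9 0 12 3 11 6 10 11 1 7-5 8-6 5-59 26-60 21-46 11-21 1-21-3-8-6-7-14-5-3-40-6-36-3"/></g><g data-elev="1450"><path d="M310 17l-19 57-15 60-7 52 0 54 8 71 18 85 19 75 16 17 9 12 0 4-4 9-6 10-8 6-48 23-70 24-24 7-21 4-23 1-25-2-6-3-11-13-6-3-37-7-33-3"/></g><g data-elev="1475"><path d="M98 591l-8-12-7-5-35-7-31-3"/><path d="M433 591l16-10 15 10"/><path d="M374 17l-21 48-17 57-9 51-3 51 3 49 9 53 12 49 29 90 0 5-12 16-20 21-14 21-13 11-43 19-99 33"/></g><g data-elev="1500"><path d="M87 591l-3-7-7-5-32-5-28-3"/><path d="M422 591l18-16 33-33 12-8 28 13 24 7 27 2 27-2"/><path d="M591 69l-61-31-21-7-18-2-18 2-18 7-17 12-15 16-20 35-16 40-9 42-4 45 2 42 7 47 11 45 24 70 0 5-52 58-19 19-18 24-12 11-24 10-101 32"/></g><g data-elev="1525"><path d="M74 591l-2-3-4-1-51-7"/><path d="M410 591l24-20 43-43 18-12 14-3 19 0 63 10"/><path d="M591 206l-45-29-18-9-15-5-13-2-14 2-12 5-10 8-13 16-10 23-5 27-2 28 2 30 5 33 10 36 14 44 0 3-31 20-21 17-44 50-21 19-19 27-9 8-15 7-95 27"/></g><g data-elev="1550"><path d="M392 591l31-22 50-48 19-12 15-3 21 0 27 3 36 7"/><path d="M591 418l-40-4-42 1-36 8-27 14-14 10-15 14-44 52-23 23-9 18-9 15-6 22"/></g><g data-elev="1575"><path d="M591 427l-33-3-28 0-23 4-8 3-2 3 15 30 18 27 13 4 48 11"/></g>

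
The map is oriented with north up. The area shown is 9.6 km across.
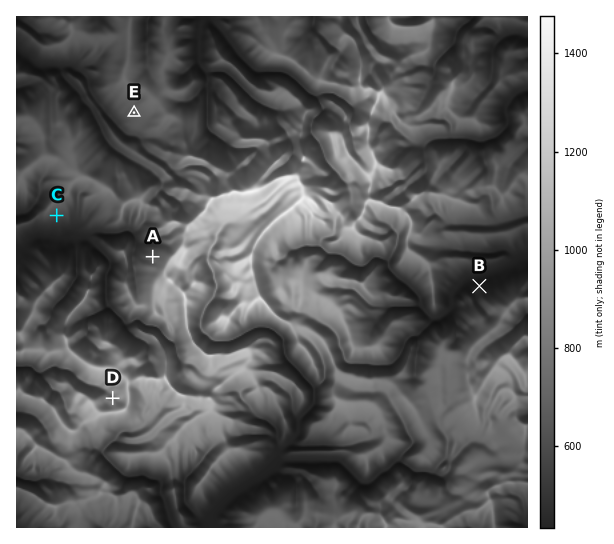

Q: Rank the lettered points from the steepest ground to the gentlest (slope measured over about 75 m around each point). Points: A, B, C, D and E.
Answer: A C B D E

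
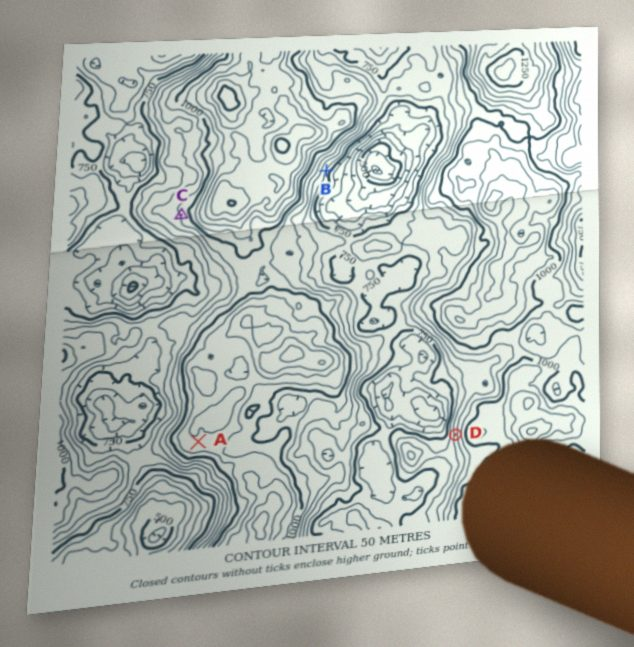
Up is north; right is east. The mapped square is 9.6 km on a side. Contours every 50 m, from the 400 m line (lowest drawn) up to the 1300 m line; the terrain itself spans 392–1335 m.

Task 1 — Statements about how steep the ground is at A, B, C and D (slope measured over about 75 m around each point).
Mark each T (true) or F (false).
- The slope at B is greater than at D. F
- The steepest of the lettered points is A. F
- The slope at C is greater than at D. F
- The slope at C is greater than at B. F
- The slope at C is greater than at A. T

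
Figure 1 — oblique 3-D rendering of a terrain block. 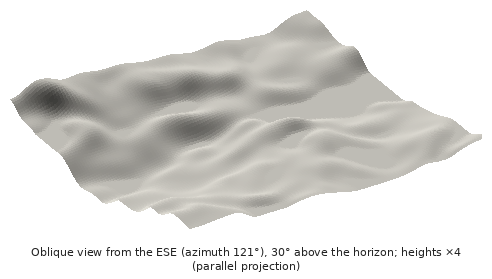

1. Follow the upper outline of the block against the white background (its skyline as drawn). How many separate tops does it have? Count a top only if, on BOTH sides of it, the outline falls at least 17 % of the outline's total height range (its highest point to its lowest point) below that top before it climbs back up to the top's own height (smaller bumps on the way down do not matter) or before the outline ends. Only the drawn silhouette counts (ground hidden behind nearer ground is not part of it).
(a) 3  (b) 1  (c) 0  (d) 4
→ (b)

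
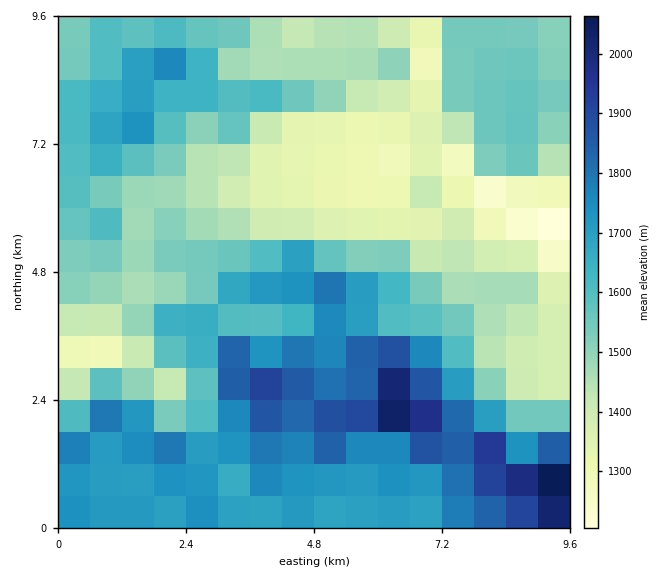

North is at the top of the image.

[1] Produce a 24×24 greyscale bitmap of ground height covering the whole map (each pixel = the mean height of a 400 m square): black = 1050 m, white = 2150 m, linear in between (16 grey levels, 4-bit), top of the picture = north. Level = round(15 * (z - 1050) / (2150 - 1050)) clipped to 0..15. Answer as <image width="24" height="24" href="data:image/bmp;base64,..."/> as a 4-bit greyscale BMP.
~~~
<image width="24" height="24" href="data:image/bmp;base64,Qk2WAQAAAAAAAHYAAAAoAAAAGAAAABgAAAABAAQAAAAAACABAAATCwAAEwsAABAAAAAAAAAAAAAAABEREQAiIiIAMzMzAERERABVVVUAZmZmAHd3dwCIiIgAmZmZAKqqqgC7u7sAzMzMAN3d3QDu7u4A////AKmZmZmYmZmZmaq73ZmZmaiJmZmZmarM3qmZmqiaqZmZqavN3qmZq6iaqrqZq6zKrJqqmIiqqrurzbyomWmqdnmsu7zO7Kp3ZleHZXm8u6q925hlVUREVWnLq6q9ypdVRDM1eJq5mqq7uYZVVEVWeZh3iKuYiHZVVGZVZ3iZd5mHZmZlVWZmZmiJqrqZhlZWVGd2Z3aImod3dVZVUnd2Z3V2ZlVVVFVDMniGZmVVRERERFMzIohmZmVURERDRVMiM3d2ZmRUREQzRTNWZIiYd2VkRERDRDZ3dYiah2Z1REREREd3doiJh4iHVVREVGd3doiZmId4iHZVU3d3d3eJmpZWZmVnU3d3dmd4mYZ2VVVWQ3d3ZmiHd3d2VVZlRHd3dg=="/>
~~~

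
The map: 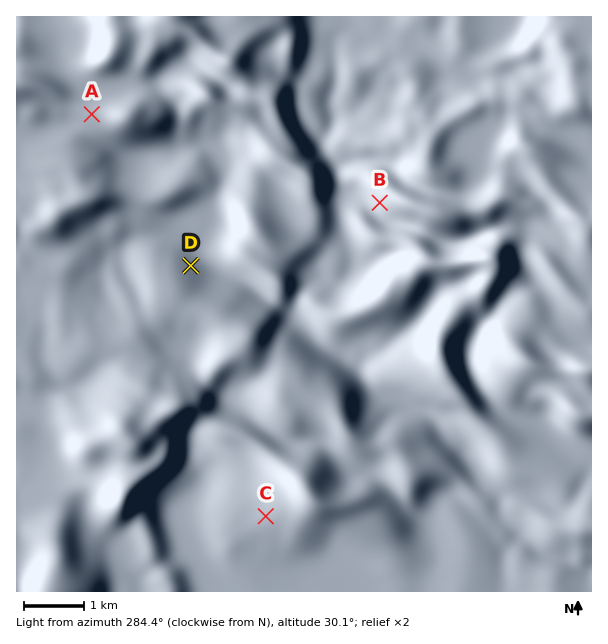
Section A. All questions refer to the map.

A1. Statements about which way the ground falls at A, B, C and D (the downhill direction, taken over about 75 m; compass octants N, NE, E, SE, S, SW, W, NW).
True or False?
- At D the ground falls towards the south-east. False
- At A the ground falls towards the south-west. True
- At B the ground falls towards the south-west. True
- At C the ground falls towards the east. False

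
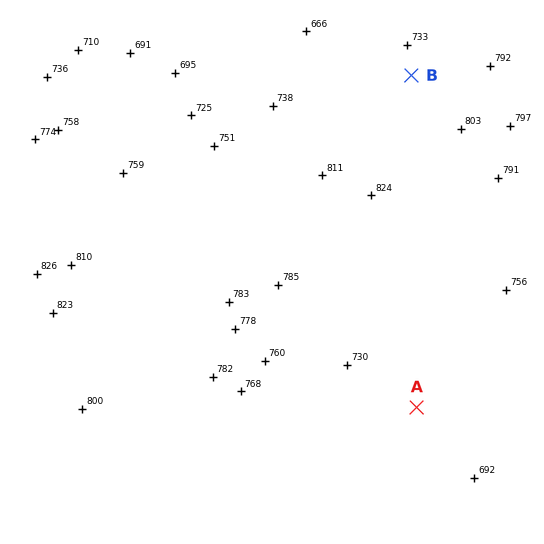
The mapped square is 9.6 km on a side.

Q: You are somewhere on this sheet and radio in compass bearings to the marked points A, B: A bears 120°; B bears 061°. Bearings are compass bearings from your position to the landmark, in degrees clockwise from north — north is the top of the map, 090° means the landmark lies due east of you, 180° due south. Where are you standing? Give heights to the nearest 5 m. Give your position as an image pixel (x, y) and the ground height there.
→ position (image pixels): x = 121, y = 236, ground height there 785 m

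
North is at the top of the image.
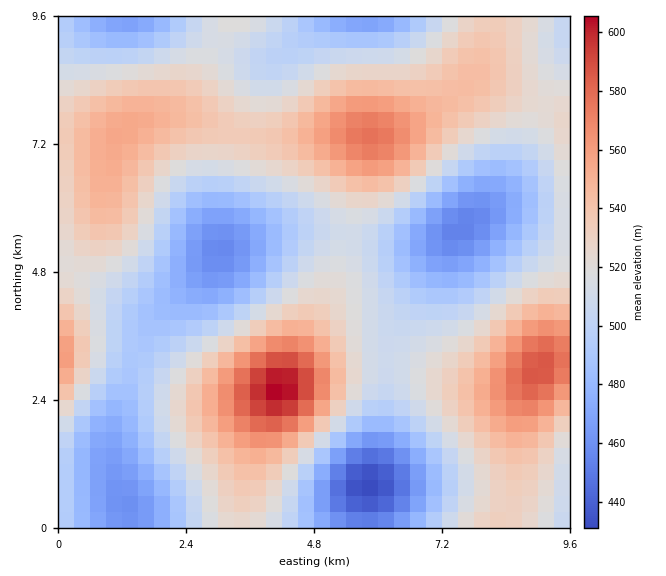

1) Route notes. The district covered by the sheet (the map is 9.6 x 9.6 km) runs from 430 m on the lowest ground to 605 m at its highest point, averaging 515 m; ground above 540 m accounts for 19.6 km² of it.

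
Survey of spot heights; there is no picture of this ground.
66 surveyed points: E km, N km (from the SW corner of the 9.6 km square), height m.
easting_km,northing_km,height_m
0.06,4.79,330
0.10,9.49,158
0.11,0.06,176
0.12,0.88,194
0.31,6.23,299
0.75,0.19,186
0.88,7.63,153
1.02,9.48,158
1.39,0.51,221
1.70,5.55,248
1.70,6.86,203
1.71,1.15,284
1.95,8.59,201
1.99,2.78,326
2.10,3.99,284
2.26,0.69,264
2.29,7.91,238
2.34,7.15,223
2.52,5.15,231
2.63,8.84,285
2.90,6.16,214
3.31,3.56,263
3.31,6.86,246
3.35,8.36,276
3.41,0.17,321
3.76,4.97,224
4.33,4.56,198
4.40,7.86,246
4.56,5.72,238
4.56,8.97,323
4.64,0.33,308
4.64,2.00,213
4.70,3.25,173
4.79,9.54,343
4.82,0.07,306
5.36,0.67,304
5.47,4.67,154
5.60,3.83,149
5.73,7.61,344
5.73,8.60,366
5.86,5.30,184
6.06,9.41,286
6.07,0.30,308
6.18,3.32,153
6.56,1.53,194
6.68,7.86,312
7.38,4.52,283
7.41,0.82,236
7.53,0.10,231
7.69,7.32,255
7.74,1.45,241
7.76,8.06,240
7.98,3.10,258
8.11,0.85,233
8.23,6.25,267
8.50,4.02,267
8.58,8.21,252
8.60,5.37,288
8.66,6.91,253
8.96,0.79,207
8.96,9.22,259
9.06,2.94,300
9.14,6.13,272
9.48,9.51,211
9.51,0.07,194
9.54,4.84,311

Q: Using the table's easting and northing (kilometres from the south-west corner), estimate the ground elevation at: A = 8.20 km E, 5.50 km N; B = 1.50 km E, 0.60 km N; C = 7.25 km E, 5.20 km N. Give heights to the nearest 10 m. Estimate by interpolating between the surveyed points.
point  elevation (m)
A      280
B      240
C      280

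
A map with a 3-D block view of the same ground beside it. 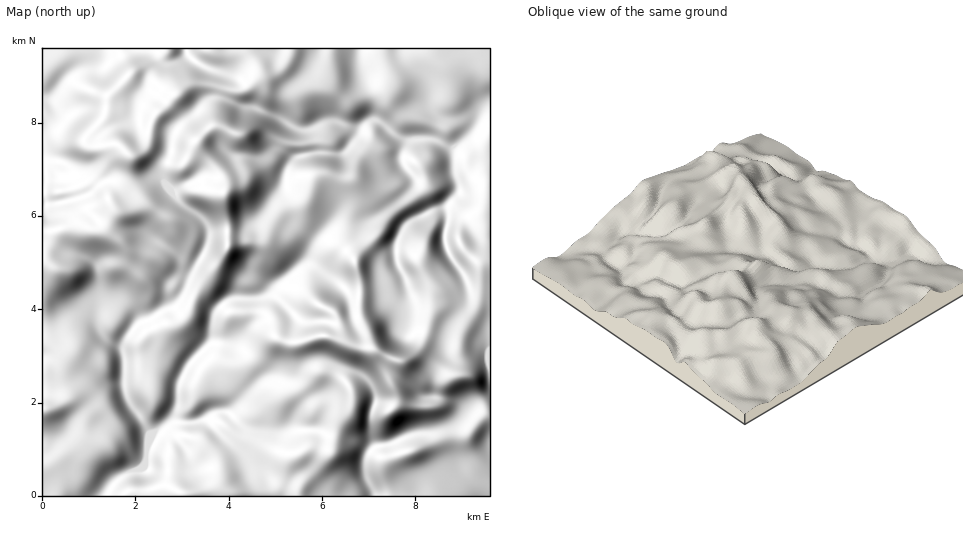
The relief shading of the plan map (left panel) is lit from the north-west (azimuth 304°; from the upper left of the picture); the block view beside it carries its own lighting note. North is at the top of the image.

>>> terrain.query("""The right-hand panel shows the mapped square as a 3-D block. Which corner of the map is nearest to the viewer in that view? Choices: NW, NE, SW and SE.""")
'NW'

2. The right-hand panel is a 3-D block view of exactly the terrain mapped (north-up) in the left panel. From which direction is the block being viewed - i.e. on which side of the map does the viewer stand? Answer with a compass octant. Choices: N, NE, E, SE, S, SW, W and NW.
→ NW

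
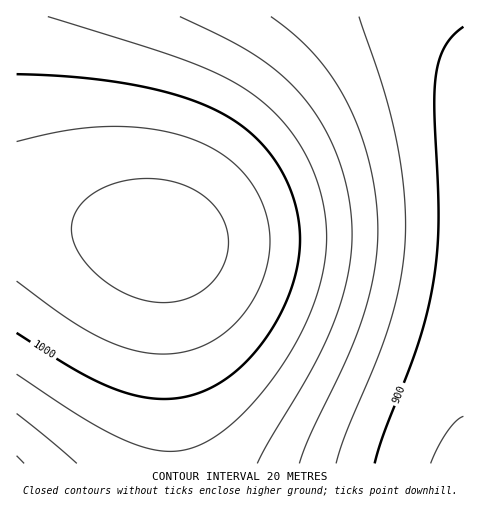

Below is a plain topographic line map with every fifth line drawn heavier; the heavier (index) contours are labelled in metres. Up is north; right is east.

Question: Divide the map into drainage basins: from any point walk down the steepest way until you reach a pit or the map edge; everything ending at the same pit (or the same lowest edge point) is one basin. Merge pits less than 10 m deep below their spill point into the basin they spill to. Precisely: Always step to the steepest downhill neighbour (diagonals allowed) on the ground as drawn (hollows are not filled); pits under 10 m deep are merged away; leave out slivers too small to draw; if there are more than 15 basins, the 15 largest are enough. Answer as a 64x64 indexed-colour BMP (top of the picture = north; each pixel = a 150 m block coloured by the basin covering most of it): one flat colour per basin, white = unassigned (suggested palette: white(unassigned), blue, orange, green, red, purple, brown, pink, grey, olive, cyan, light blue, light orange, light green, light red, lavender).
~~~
<image width="64" height="64" href="data:image/bmp;base64,Qk12CAAAAAAAAHYAAAAoAAAAQAAAAEAAAAABAAQAAAAAAAAIAAATCwAAEwsAABAAAAAAAAAA////ALR3HwAOf/8ALKAsACgn1gC9Z5QAS1aMAMJ34wB/f38AIr28AM++FwDox64AeLv/AIrfmACWmP8A1bDFACIiIiIiIiIiIiIiERERERERERERERERERERERERERERIiIiIiIiIiIiIiIREREREREREREREREREREREREREREiIiIiIiIiIiIiIhERERERERERERERERERERERERERESIiIiIiIiIiIiIiERERERERERERERERERERERERERERIiIiIiIiIiIiIiIREREREREREREREREREREREREREREiIiIiIiIiIiIiIhERERERERERERERERERERERERERESIiIiIiIiIiIiIiERERERERERERERERERERERERERERIiIiIiIiIiIiIiIREREREREREREREREREREREREREREiIiIiIiIiIiIiIhERERERERERERERERERERERERERESIiIiIiIiIiIiIiERERERERERERERERERERERERERERIiIiIiIiIiIiIiIREREREREREREREREREREREREREREiIiIiIiIiIiIiIhERERERERERERERERERERERERERESIiIiIiIiIiIiIiERERERERERERERERERERERERERERIiIiIiIiIiIiIiIREREREREREREREREREREREREREREiIiIiIiIiIiIiIhERERERERERERERERERERERERERESIiIiIiIiIiIiIiERERERERERERERERERERERERERERIiIiIiIiIiIiIiIREREREREREREREREREREREREREREiIiIiIiIiIiIiIhERERERERERERERERERERERERERESIiIiIiIiIiIiIhERERERERERERERERERERERERERERIiIiIiIiIiIiIiEREREREREREREREREREREREREREREiIiIiIiIiIiIiIRERERERERERERERERERERERERERESIiIiIiIiIiIiIhERERERERERERERERERERERERERERIiIiIiIiIiIiIiEREREREREREREREREREREREREREREiIiIiIiIiIiIiIRERERERERERERERERERERERERERESIiIiIiIiIiIiIhERERERERERERERERERERERERERERIiIiIiIiIiIiIiEREREREREREREREREREREREREREREiIiIiIiIiIiIiIRERERERERERERERERERERERERERESIiIiIiIiIiIiIhERERERERERERERERERERERERERERIiIiIiIiIiIiIiEREREREREREREREREREREREREREREiIiIiIiIiIiIiIRERERERERERERERERERERERERERESIiIiIiIiIiIiIhERERERERERERERERERERERERERERIiIiIiIiIiIiIiEREREREREREREREREREREREREREREiIiIiIiIiIiIRERERERERERERERERERERERERERERESIiIiIiIiERERERERERERERERERERERERERERERERERIiIiIhERERERERERERERERERERERERERERERERERERERERERERERERERERERERERERERERERERERERERERERERERERERERERERERERERERERERERERERERERERERERERERERERERERERERERERERERERERERERERERERERERERERERERERERERERERERERERERERERERERERERERERERERERERERERERERERERERERERERERERERERERERERERERERERERERERERERERERERERERERERERERERERERERERERERERERERERERERERERERERERERERERERERERERERERERERERERERERERERERERERERERERERERERERERERERERERERERERERERERERERERERERERERERERERERERERERERERERERERERERERERERERERERERERERERERERERERERERERERERERERERERERERERERERERERERERERERERERERERERERERERERERERERERERERERERERERERERERERERERERERERERERERERERERERERERERERERERERERERERERERERERERERERERERERERERERERERERERERERERERERERERERERERERERERERERERERERERERERERERERERERERERERERERERERERERERERERERERERERERERERERERERERERERERERERERERERERERERERERERERERERERERERERERERERERERERERERERERERERERERERERERERERERERERERERERERERERERERERERERERERERERERERERERERERERERERERERERERERERERERERERERERERERERERERERERERERERERERERERERERERERERERERERERERERERERERERERERERERERERERERERERERERERERERERERERERERERERERERERERERERERERERERERERERERERERERERERERERERERERERERERERERERERERERERERERERERERERERERERERERERERERERERERERERERERERERERERERERERERERERERERERERERERERERERERERERERERERERERERERERERERERERERERERERERERERERERERERERERERERERERERERERERERERERERERERERERERERERERERERERERERERERERERERERERERERERERERERERERERER"/>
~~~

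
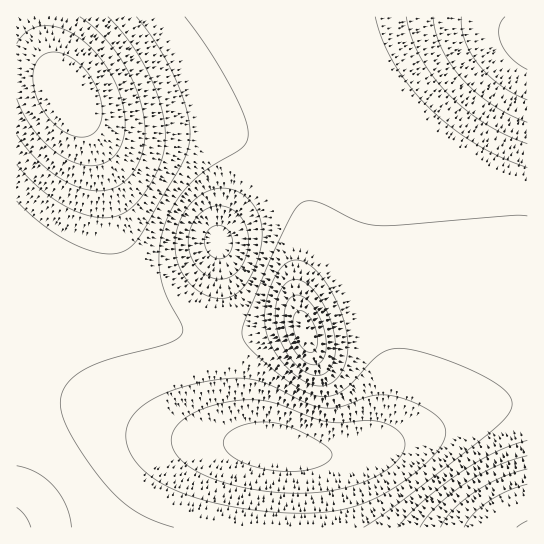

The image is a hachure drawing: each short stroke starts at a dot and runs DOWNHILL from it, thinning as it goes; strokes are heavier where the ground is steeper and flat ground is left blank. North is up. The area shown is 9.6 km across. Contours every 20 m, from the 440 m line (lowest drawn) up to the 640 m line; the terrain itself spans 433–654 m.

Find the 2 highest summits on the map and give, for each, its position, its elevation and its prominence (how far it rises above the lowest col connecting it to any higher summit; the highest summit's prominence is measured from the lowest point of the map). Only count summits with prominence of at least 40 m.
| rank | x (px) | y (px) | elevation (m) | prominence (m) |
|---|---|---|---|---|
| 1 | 67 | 94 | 654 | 221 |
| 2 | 306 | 333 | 638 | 96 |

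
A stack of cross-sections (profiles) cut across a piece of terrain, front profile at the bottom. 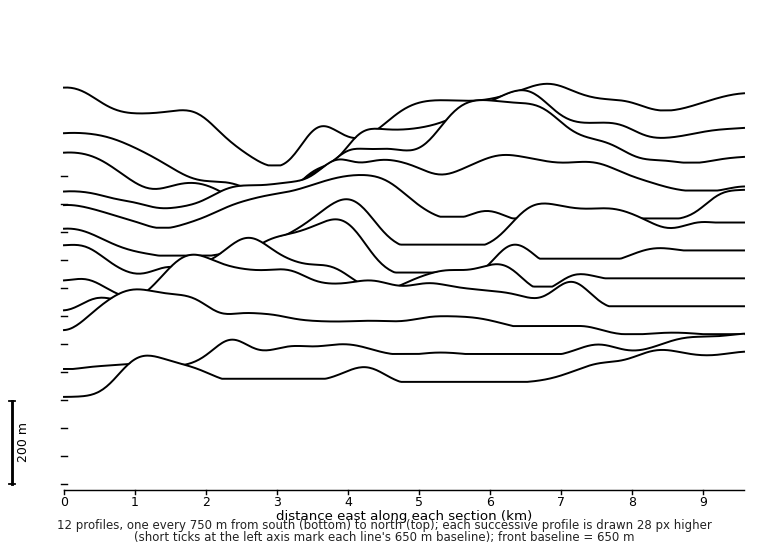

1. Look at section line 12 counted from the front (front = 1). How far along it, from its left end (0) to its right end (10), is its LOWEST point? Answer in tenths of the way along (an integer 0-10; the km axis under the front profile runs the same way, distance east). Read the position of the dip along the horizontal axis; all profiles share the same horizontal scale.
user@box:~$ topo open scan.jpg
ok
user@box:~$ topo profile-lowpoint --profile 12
3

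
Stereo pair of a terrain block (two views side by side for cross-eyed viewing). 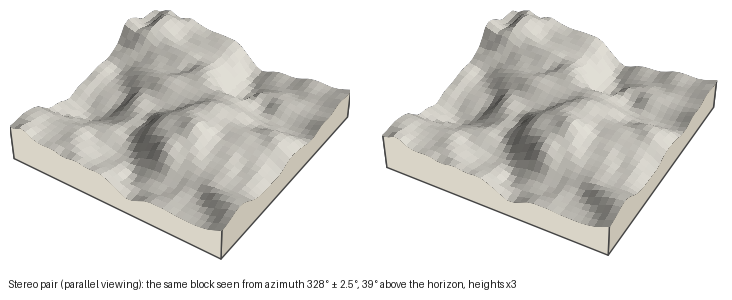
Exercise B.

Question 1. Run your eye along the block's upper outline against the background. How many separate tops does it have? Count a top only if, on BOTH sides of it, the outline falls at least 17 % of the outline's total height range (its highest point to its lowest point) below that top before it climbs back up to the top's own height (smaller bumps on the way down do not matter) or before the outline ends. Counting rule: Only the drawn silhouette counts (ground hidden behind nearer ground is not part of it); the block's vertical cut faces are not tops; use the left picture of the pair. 1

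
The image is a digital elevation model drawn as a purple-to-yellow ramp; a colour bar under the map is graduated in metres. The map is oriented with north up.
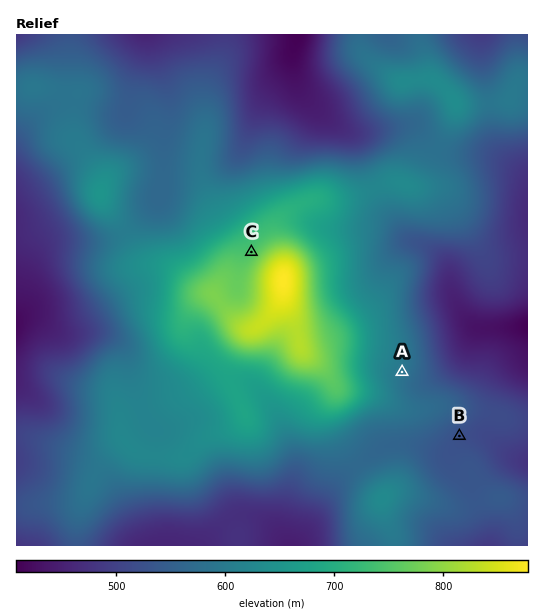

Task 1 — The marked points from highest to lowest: C A B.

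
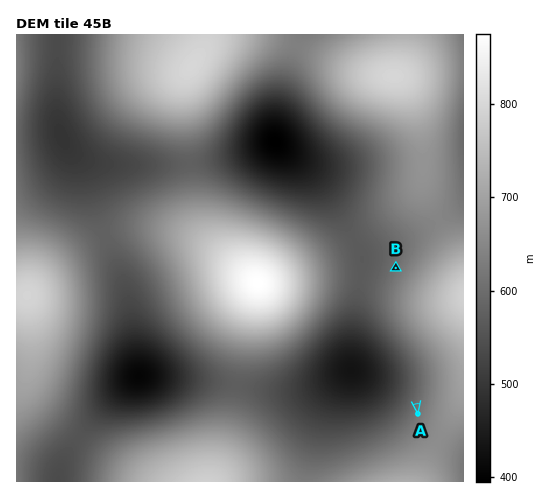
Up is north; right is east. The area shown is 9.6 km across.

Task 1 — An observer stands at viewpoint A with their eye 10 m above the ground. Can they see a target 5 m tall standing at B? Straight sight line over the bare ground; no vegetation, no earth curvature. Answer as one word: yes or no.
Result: no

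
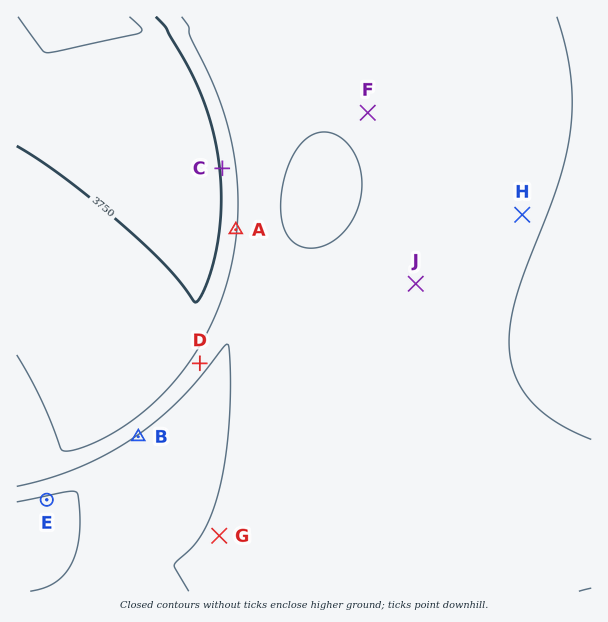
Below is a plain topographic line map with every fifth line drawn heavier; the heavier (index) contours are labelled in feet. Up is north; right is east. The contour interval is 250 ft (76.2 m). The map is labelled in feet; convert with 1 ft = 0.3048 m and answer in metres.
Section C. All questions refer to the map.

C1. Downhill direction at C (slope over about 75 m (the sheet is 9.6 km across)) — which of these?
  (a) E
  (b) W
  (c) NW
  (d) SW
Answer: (b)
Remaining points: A W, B NW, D NW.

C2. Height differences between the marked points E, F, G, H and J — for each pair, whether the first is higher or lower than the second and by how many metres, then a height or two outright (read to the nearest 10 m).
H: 150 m lower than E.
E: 130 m higher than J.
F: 110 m lower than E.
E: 100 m higher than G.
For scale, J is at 1250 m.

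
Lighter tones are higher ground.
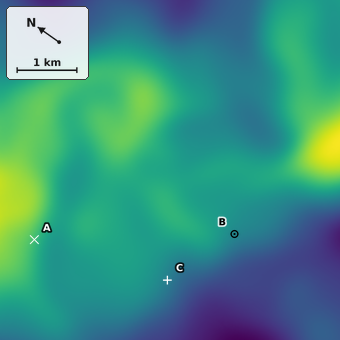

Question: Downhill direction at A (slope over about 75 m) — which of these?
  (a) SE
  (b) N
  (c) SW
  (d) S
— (d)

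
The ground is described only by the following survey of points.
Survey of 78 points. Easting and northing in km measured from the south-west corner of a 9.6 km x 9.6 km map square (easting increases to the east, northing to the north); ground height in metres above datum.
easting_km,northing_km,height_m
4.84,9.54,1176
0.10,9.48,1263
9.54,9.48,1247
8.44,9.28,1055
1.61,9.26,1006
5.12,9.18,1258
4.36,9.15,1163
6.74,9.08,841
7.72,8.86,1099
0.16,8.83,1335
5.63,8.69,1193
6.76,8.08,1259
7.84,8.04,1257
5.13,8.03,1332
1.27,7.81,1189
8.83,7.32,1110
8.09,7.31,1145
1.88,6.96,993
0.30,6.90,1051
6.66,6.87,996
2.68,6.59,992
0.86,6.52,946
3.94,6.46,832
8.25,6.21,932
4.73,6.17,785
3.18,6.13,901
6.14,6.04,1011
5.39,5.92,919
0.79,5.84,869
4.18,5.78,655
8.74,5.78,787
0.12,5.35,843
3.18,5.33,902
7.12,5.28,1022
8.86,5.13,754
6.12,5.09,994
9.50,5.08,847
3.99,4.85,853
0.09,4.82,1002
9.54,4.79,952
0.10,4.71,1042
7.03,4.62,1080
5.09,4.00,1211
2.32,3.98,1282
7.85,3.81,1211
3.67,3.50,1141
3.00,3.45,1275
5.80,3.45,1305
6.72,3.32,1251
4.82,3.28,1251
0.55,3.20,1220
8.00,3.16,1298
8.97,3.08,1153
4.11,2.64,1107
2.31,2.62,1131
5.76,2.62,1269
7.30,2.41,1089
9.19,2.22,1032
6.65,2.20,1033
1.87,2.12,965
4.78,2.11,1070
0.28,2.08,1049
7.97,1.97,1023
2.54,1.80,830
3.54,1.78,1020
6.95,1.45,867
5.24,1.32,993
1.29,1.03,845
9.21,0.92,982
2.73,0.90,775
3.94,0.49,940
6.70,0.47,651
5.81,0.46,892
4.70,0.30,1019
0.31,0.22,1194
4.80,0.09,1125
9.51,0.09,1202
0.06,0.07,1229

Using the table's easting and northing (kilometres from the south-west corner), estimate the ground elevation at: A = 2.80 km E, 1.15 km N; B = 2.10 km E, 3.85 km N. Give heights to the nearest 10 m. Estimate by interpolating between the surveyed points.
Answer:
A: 780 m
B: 1250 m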